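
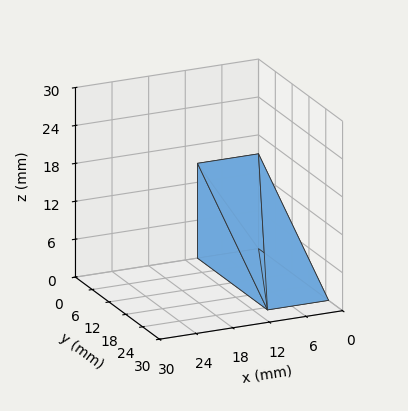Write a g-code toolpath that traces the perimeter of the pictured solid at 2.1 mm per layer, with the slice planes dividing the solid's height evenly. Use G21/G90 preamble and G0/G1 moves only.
Reading the render: the shape is a wedge (ramp): 10 × 25 mm base, rising to 15 mm along the y=0 edge and sloping linearly to z=0 at y=25 (dimensions read to the nearest mm from the axis ticks). For the g-code, the solid's height is divided into equal slices at the stated Δz and each level perimeter traced with G1 moves after a G0 lift.

; perimeter-only toolpath
G21 ; units = mm
G90 ; absolute positioning
G28 ; home
; layer 1
G0 Z2.1
G0 X0.0 Y0.0
G1 X10.0 Y0.0
G1 X10.0 Y21.4
G1 X0.0 Y21.4
G1 X0.0 Y0.0
; layer 2
G0 Z4.3
G0 X0.0 Y0.0
G1 X10.0 Y0.0
G1 X10.0 Y17.9
G1 X0.0 Y17.9
G1 X0.0 Y0.0
; layer 3
G0 Z6.4
G0 X0.0 Y0.0
G1 X10.0 Y0.0
G1 X10.0 Y14.3
G1 X0.0 Y14.3
G1 X0.0 Y0.0
; layer 4
G0 Z8.6
G0 X0.0 Y0.0
G1 X10.0 Y0.0
G1 X10.0 Y10.7
G1 X0.0 Y10.7
G1 X0.0 Y0.0
; layer 5
G0 Z10.7
G0 X0.0 Y0.0
G1 X10.0 Y0.0
G1 X10.0 Y7.1
G1 X0.0 Y7.1
G1 X0.0 Y0.0
; layer 6
G0 Z12.9
G0 X0.0 Y0.0
G1 X10.0 Y0.0
G1 X10.0 Y3.6
G1 X0.0 Y3.6
G1 X0.0 Y0.0
M2 ; end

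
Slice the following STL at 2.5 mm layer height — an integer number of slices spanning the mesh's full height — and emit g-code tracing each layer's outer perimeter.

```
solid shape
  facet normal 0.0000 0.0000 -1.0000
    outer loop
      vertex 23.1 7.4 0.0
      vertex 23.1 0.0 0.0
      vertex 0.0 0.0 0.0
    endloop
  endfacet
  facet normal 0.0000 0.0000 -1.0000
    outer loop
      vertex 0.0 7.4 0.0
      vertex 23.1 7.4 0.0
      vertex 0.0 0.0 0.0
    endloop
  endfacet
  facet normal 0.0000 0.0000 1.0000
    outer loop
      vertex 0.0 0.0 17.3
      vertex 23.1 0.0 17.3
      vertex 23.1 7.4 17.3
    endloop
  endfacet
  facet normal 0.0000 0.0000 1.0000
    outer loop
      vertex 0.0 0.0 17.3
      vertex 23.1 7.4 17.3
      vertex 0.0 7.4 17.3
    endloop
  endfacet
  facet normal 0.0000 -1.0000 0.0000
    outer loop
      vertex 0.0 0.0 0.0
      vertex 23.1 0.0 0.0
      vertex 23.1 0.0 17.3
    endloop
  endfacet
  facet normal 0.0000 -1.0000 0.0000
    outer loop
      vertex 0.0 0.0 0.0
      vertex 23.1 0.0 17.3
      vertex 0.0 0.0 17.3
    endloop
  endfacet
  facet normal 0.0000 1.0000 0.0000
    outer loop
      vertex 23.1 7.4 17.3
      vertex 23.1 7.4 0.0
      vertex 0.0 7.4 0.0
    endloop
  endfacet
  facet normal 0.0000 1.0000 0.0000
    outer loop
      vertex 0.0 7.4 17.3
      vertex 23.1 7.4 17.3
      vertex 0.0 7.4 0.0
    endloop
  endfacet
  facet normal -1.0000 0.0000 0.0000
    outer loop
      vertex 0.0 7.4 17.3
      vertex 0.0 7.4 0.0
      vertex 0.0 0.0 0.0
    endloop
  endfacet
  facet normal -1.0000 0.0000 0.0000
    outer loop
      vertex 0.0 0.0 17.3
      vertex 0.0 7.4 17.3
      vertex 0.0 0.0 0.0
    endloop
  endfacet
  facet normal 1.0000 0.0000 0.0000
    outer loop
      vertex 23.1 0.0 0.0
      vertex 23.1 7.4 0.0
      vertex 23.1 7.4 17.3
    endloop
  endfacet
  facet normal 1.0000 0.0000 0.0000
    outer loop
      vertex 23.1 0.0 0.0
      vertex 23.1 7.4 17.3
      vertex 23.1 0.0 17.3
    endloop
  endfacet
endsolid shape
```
; perimeter-only toolpath
G21 ; units = mm
G90 ; absolute positioning
G28 ; home
; layer 1
G0 Z2.5
G0 X0.0 Y0.0
G1 X23.1 Y0.0
G1 X23.1 Y7.4
G1 X0.0 Y7.4
G1 X0.0 Y0.0
; layer 2
G0 Z4.9
G0 X0.0 Y0.0
G1 X23.1 Y0.0
G1 X23.1 Y7.4
G1 X0.0 Y7.4
G1 X0.0 Y0.0
; layer 3
G0 Z7.4
G0 X0.0 Y0.0
G1 X23.1 Y0.0
G1 X23.1 Y7.4
G1 X0.0 Y7.4
G1 X0.0 Y0.0
; layer 4
G0 Z9.9
G0 X0.0 Y0.0
G1 X23.1 Y0.0
G1 X23.1 Y7.4
G1 X0.0 Y7.4
G1 X0.0 Y0.0
; layer 5
G0 Z12.4
G0 X0.0 Y0.0
G1 X23.1 Y0.0
G1 X23.1 Y7.4
G1 X0.0 Y7.4
G1 X0.0 Y0.0
; layer 6
G0 Z14.8
G0 X0.0 Y0.0
G1 X23.1 Y0.0
G1 X23.1 Y7.4
G1 X0.0 Y7.4
G1 X0.0 Y0.0
; layer 7
G0 Z17.3
G0 X0.0 Y0.0
G1 X23.1 Y0.0
G1 X23.1 Y7.4
G1 X0.0 Y7.4
G1 X0.0 Y0.0
M2 ; end

The solid is a rectangular box, roughly 23.1 × 7.4 mm footprint and 17.3 mm tall. Slicing at Δz = 2.5 mm — 7 equal slices spanning the solid's height, so layer i sits at z = i·h/7 — gives 7 non-empty perimeters. Each is a 4-segment closed polygon; G0 lifts to the layer z and rapids to the start vertex, then G1 traces the edges.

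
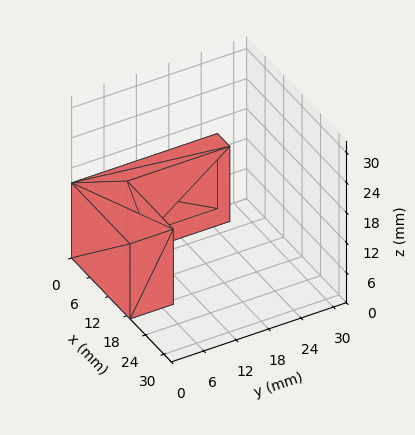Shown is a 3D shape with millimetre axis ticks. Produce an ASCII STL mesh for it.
Reading the render: the shape is an L-shaped prism: outer 19 × 27 mm, arm thicknesses ≈ 8 mm (horizontal) and 4 mm (vertical), extruded 15 mm in z (dimensions read to the nearest mm from the axis ticks). For the STL, each face is triangulated and given an outward normal.

solid part
  facet normal 0.0000 0.0000 -1.0000
    outer loop
      vertex 19.000 8.000 0.000
      vertex 19.000 0.000 0.000
      vertex 0.000 0.000 0.000
    endloop
  endfacet
  facet normal 0.0000 0.0000 -1.0000
    outer loop
      vertex 4.000 8.000 0.000
      vertex 19.000 8.000 0.000
      vertex 0.000 0.000 0.000
    endloop
  endfacet
  facet normal 0.0000 0.0000 -1.0000
    outer loop
      vertex 4.000 27.000 0.000
      vertex 4.000 8.000 0.000
      vertex 0.000 0.000 0.000
    endloop
  endfacet
  facet normal 0.0000 0.0000 -1.0000
    outer loop
      vertex 0.000 27.000 0.000
      vertex 4.000 27.000 0.000
      vertex 0.000 0.000 0.000
    endloop
  endfacet
  facet normal 0.0000 0.0000 1.0000
    outer loop
      vertex 0.000 0.000 15.000
      vertex 19.000 0.000 15.000
      vertex 19.000 8.000 15.000
    endloop
  endfacet
  facet normal 0.0000 0.0000 1.0000
    outer loop
      vertex 0.000 0.000 15.000
      vertex 19.000 8.000 15.000
      vertex 4.000 8.000 15.000
    endloop
  endfacet
  facet normal 0.0000 0.0000 1.0000
    outer loop
      vertex 0.000 0.000 15.000
      vertex 4.000 8.000 15.000
      vertex 4.000 27.000 15.000
    endloop
  endfacet
  facet normal 0.0000 0.0000 1.0000
    outer loop
      vertex 0.000 0.000 15.000
      vertex 4.000 27.000 15.000
      vertex 0.000 27.000 15.000
    endloop
  endfacet
  facet normal 0.0000 -1.0000 0.0000
    outer loop
      vertex 0.000 0.000 0.000
      vertex 19.000 0.000 0.000
      vertex 19.000 0.000 15.000
    endloop
  endfacet
  facet normal 0.0000 -1.0000 0.0000
    outer loop
      vertex 0.000 0.000 0.000
      vertex 19.000 0.000 15.000
      vertex 0.000 0.000 15.000
    endloop
  endfacet
  facet normal 1.0000 0.0000 0.0000
    outer loop
      vertex 19.000 0.000 0.000
      vertex 19.000 8.000 0.000
      vertex 19.000 8.000 15.000
    endloop
  endfacet
  facet normal 1.0000 0.0000 0.0000
    outer loop
      vertex 19.000 0.000 0.000
      vertex 19.000 8.000 15.000
      vertex 19.000 0.000 15.000
    endloop
  endfacet
  facet normal 0.0000 1.0000 0.0000
    outer loop
      vertex 19.000 8.000 0.000
      vertex 4.000 8.000 0.000
      vertex 4.000 8.000 15.000
    endloop
  endfacet
  facet normal 0.0000 1.0000 0.0000
    outer loop
      vertex 19.000 8.000 0.000
      vertex 4.000 8.000 15.000
      vertex 19.000 8.000 15.000
    endloop
  endfacet
  facet normal 1.0000 0.0000 0.0000
    outer loop
      vertex 4.000 8.000 0.000
      vertex 4.000 27.000 0.000
      vertex 4.000 27.000 15.000
    endloop
  endfacet
  facet normal 1.0000 0.0000 0.0000
    outer loop
      vertex 4.000 8.000 0.000
      vertex 4.000 27.000 15.000
      vertex 4.000 8.000 15.000
    endloop
  endfacet
  facet normal 0.0000 1.0000 0.0000
    outer loop
      vertex 4.000 27.000 0.000
      vertex 0.000 27.000 0.000
      vertex 0.000 27.000 15.000
    endloop
  endfacet
  facet normal 0.0000 1.0000 0.0000
    outer loop
      vertex 4.000 27.000 0.000
      vertex 0.000 27.000 15.000
      vertex 4.000 27.000 15.000
    endloop
  endfacet
  facet normal -1.0000 0.0000 0.0000
    outer loop
      vertex 0.000 27.000 0.000
      vertex 0.000 0.000 0.000
      vertex 0.000 0.000 15.000
    endloop
  endfacet
  facet normal -1.0000 0.0000 0.0000
    outer loop
      vertex 0.000 27.000 0.000
      vertex 0.000 0.000 15.000
      vertex 0.000 27.000 15.000
    endloop
  endfacet
endsolid part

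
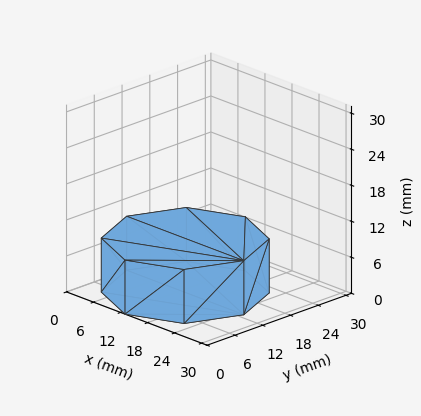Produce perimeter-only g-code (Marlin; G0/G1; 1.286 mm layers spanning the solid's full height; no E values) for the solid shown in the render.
Reading the render: the shape is a regular 8-sided prism (a cylinder approximated with 8 flat sides), circumscribed radius ≈ 13 mm, height ≈ 9 mm (dimensions read to the nearest mm from the axis ticks). For the g-code, the solid's height is divided into equal slices at the stated Δz and each level perimeter traced with G1 moves after a G0 lift.

; perimeter-only toolpath
G21 ; units = mm
G90 ; absolute positioning
G28 ; home
; layer 1
G0 Z1.286
G0 X26.000 Y13.000
G1 X22.192 Y22.192
G1 X13.000 Y26.000
G1 X3.808 Y22.192
G1 X0.000 Y13.000
G1 X3.808 Y3.808
G1 X13.000 Y0.000
G1 X22.192 Y3.808
G1 X26.000 Y13.000
; layer 2
G0 Z2.571
G0 X26.000 Y13.000
G1 X22.192 Y22.192
G1 X13.000 Y26.000
G1 X3.808 Y22.192
G1 X0.000 Y13.000
G1 X3.808 Y3.808
G1 X13.000 Y0.000
G1 X22.192 Y3.808
G1 X26.000 Y13.000
; layer 3
G0 Z3.857
G0 X26.000 Y13.000
G1 X22.192 Y22.192
G1 X13.000 Y26.000
G1 X3.808 Y22.192
G1 X0.000 Y13.000
G1 X3.808 Y3.808
G1 X13.000 Y0.000
G1 X22.192 Y3.808
G1 X26.000 Y13.000
; layer 4
G0 Z5.143
G0 X26.000 Y13.000
G1 X22.192 Y22.192
G1 X13.000 Y26.000
G1 X3.808 Y22.192
G1 X0.000 Y13.000
G1 X3.808 Y3.808
G1 X13.000 Y0.000
G1 X22.192 Y3.808
G1 X26.000 Y13.000
; layer 5
G0 Z6.429
G0 X26.000 Y13.000
G1 X22.192 Y22.192
G1 X13.000 Y26.000
G1 X3.808 Y22.192
G1 X0.000 Y13.000
G1 X3.808 Y3.808
G1 X13.000 Y0.000
G1 X22.192 Y3.808
G1 X26.000 Y13.000
; layer 6
G0 Z7.714
G0 X26.000 Y13.000
G1 X22.192 Y22.192
G1 X13.000 Y26.000
G1 X3.808 Y22.192
G1 X0.000 Y13.000
G1 X3.808 Y3.808
G1 X13.000 Y0.000
G1 X22.192 Y3.808
G1 X26.000 Y13.000
; layer 7
G0 Z9.000
G0 X26.000 Y13.000
G1 X22.192 Y22.192
G1 X13.000 Y26.000
G1 X3.808 Y22.192
G1 X0.000 Y13.000
G1 X3.808 Y3.808
G1 X13.000 Y0.000
G1 X22.192 Y3.808
G1 X26.000 Y13.000
M2 ; end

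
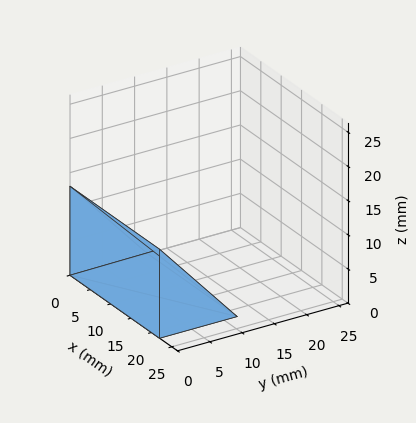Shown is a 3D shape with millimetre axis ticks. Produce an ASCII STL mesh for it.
Reading the render: the shape is a wedge (ramp): 22 × 12 mm base, rising to 13 mm along the y=0 edge and sloping linearly to z=0 at y=12 (dimensions read to the nearest mm from the axis ticks). For the STL, each face is triangulated and given an outward normal.

solid part
  facet normal 0.0000 0.0000 -1.0000
    outer loop
      vertex 22.0 12.0 0.0
      vertex 22.0 0.0 0.0
      vertex 0.0 0.0 0.0
    endloop
  endfacet
  facet normal 0.0000 0.0000 -1.0000
    outer loop
      vertex 0.0 12.0 0.0
      vertex 22.0 12.0 0.0
      vertex 0.0 0.0 0.0
    endloop
  endfacet
  facet normal 0.0000 -1.0000 0.0000
    outer loop
      vertex 0.0 0.0 0.0
      vertex 22.0 0.0 0.0
      vertex 22.0 0.0 13.0
    endloop
  endfacet
  facet normal 0.0000 -1.0000 0.0000
    outer loop
      vertex 0.0 0.0 0.0
      vertex 22.0 0.0 13.0
      vertex 0.0 0.0 13.0
    endloop
  endfacet
  facet normal 0.0000 0.7348 0.6783
    outer loop
      vertex 0.0 0.0 13.0
      vertex 22.0 0.0 13.0
      vertex 22.0 12.0 0.0
    endloop
  endfacet
  facet normal 0.0000 0.7348 0.6783
    outer loop
      vertex 0.0 0.0 13.0
      vertex 22.0 12.0 0.0
      vertex 0.0 12.0 0.0
    endloop
  endfacet
  facet normal -1.0000 0.0000 0.0000
    outer loop
      vertex 0.0 0.0 13.0
      vertex 0.0 12.0 0.0
      vertex 0.0 0.0 0.0
    endloop
  endfacet
  facet normal 1.0000 0.0000 0.0000
    outer loop
      vertex 22.0 0.0 0.0
      vertex 22.0 12.0 0.0
      vertex 22.0 0.0 13.0
    endloop
  endfacet
endsolid part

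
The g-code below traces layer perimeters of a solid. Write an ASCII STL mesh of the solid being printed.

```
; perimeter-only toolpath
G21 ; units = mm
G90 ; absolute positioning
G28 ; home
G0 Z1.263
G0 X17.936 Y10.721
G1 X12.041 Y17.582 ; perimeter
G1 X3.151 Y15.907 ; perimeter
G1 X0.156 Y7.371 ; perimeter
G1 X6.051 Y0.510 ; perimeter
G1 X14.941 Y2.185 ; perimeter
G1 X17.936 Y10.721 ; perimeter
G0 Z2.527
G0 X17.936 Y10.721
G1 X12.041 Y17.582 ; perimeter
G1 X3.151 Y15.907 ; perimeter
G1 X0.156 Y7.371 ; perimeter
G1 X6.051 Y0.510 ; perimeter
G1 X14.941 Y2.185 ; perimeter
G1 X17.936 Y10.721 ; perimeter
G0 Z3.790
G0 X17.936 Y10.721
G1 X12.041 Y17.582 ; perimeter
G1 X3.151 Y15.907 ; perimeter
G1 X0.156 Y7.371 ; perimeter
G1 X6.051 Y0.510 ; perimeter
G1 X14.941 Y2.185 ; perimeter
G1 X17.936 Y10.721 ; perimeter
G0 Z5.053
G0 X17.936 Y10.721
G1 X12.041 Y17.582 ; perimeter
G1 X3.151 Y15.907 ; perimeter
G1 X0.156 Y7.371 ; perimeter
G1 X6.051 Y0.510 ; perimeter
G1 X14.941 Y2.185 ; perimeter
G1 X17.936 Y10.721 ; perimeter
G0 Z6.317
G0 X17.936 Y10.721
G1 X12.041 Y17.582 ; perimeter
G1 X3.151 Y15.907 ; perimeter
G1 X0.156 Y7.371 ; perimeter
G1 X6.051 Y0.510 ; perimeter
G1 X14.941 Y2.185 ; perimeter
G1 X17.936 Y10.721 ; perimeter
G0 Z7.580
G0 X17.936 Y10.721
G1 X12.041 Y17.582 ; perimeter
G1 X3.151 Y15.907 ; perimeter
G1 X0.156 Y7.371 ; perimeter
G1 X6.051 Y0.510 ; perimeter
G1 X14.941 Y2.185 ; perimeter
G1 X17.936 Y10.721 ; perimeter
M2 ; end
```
solid part
  facet normal 0.0000 0.0000 -1.0000
    outer loop
      vertex 3.151 15.907 0.000
      vertex 12.041 17.582 0.000
      vertex 17.936 10.721 0.000
    endloop
  endfacet
  facet normal 0.0000 0.0000 -1.0000
    outer loop
      vertex 0.156 7.371 0.000
      vertex 3.151 15.907 0.000
      vertex 17.936 10.721 0.000
    endloop
  endfacet
  facet normal 0.0000 0.0000 -1.0000
    outer loop
      vertex 6.051 0.510 0.000
      vertex 0.156 7.371 0.000
      vertex 17.936 10.721 0.000
    endloop
  endfacet
  facet normal 0.0000 0.0000 -1.0000
    outer loop
      vertex 14.941 2.185 0.000
      vertex 6.051 0.510 0.000
      vertex 17.936 10.721 0.000
    endloop
  endfacet
  facet normal 0.0000 0.0000 1.0000
    outer loop
      vertex 17.936 10.721 7.580
      vertex 12.041 17.582 7.580
      vertex 3.151 15.907 7.580
    endloop
  endfacet
  facet normal 0.0000 0.0000 1.0000
    outer loop
      vertex 17.936 10.721 7.580
      vertex 3.151 15.907 7.580
      vertex 0.156 7.371 7.580
    endloop
  endfacet
  facet normal 0.0000 0.0000 1.0000
    outer loop
      vertex 17.936 10.721 7.580
      vertex 0.156 7.371 7.580
      vertex 6.051 0.510 7.580
    endloop
  endfacet
  facet normal 0.0000 0.0000 1.0000
    outer loop
      vertex 17.936 10.721 7.580
      vertex 6.051 0.510 7.580
      vertex 14.941 2.185 7.580
    endloop
  endfacet
  facet normal 0.7585 0.6517 0.0000
    outer loop
      vertex 17.936 10.721 0.000
      vertex 12.041 17.582 0.000
      vertex 12.041 17.582 7.580
    endloop
  endfacet
  facet normal 0.7585 0.6517 0.0000
    outer loop
      vertex 17.936 10.721 0.000
      vertex 12.041 17.582 7.580
      vertex 17.936 10.721 7.580
    endloop
  endfacet
  facet normal -0.1852 0.9827 0.0000
    outer loop
      vertex 12.041 17.582 0.000
      vertex 3.151 15.907 0.000
      vertex 3.151 15.907 7.580
    endloop
  endfacet
  facet normal -0.1852 0.9827 0.0000
    outer loop
      vertex 12.041 17.582 0.000
      vertex 3.151 15.907 7.580
      vertex 12.041 17.582 7.580
    endloop
  endfacet
  facet normal -0.9436 0.3311 0.0000
    outer loop
      vertex 3.151 15.907 0.000
      vertex 0.156 7.371 0.000
      vertex 0.156 7.371 7.580
    endloop
  endfacet
  facet normal -0.9436 0.3311 0.0000
    outer loop
      vertex 3.151 15.907 0.000
      vertex 0.156 7.371 7.580
      vertex 3.151 15.907 7.580
    endloop
  endfacet
  facet normal -0.7585 -0.6517 0.0000
    outer loop
      vertex 0.156 7.371 0.000
      vertex 6.051 0.510 0.000
      vertex 6.051 0.510 7.580
    endloop
  endfacet
  facet normal -0.7585 -0.6517 0.0000
    outer loop
      vertex 0.156 7.371 0.000
      vertex 6.051 0.510 7.580
      vertex 0.156 7.371 7.580
    endloop
  endfacet
  facet normal 0.1852 -0.9827 0.0000
    outer loop
      vertex 6.051 0.510 0.000
      vertex 14.941 2.185 0.000
      vertex 14.941 2.185 7.580
    endloop
  endfacet
  facet normal 0.1852 -0.9827 0.0000
    outer loop
      vertex 6.051 0.510 0.000
      vertex 14.941 2.185 7.580
      vertex 6.051 0.510 7.580
    endloop
  endfacet
  facet normal 0.9436 -0.3311 0.0000
    outer loop
      vertex 14.941 2.185 0.000
      vertex 17.936 10.721 0.000
      vertex 17.936 10.721 7.580
    endloop
  endfacet
  facet normal 0.9436 -0.3311 0.0000
    outer loop
      vertex 14.941 2.185 0.000
      vertex 17.936 10.721 7.580
      vertex 14.941 2.185 7.580
    endloop
  endfacet
endsolid part

The G0 Z moves step by Δz≈1.263 mm. Every layer's G1 loop is the same polygon, so the solid is a straight extrusion of it from z=0 to z≈7.58. Closing with flat bottom and top caps and triangulating gives 20 facets — a regular 6-sided prism (a cylinder approximated with 6 flat sides), circumscribed radius ≈ 9.05 mm, height ≈ 7.58 mm.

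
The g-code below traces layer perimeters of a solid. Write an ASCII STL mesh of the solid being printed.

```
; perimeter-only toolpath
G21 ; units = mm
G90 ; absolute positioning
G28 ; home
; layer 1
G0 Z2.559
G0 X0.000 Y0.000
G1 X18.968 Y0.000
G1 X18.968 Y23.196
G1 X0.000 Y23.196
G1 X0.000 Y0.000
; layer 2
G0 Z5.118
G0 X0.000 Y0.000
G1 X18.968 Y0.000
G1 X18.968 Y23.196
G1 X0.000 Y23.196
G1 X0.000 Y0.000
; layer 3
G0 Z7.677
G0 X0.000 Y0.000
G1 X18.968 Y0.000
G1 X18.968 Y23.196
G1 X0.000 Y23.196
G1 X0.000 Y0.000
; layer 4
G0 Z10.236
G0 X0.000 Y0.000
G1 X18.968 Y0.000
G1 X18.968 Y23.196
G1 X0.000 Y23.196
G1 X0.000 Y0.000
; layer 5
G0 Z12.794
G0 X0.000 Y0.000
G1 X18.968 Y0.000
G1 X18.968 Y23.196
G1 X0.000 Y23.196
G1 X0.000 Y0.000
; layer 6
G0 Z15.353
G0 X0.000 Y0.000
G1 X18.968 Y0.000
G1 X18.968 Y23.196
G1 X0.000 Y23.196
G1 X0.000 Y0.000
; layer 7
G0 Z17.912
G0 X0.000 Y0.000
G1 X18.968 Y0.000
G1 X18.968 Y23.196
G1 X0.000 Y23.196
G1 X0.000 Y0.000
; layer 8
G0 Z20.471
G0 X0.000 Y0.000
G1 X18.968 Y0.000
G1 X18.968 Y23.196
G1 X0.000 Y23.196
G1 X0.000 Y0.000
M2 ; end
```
solid part
  facet normal 0.0000 0.0000 -1.0000
    outer loop
      vertex 18.968 23.196 0.000
      vertex 18.968 0.000 0.000
      vertex 0.000 0.000 0.000
    endloop
  endfacet
  facet normal 0.0000 0.0000 -1.0000
    outer loop
      vertex 0.000 23.196 0.000
      vertex 18.968 23.196 0.000
      vertex 0.000 0.000 0.000
    endloop
  endfacet
  facet normal 0.0000 0.0000 1.0000
    outer loop
      vertex 0.000 0.000 20.471
      vertex 18.968 0.000 20.471
      vertex 18.968 23.196 20.471
    endloop
  endfacet
  facet normal 0.0000 0.0000 1.0000
    outer loop
      vertex 0.000 0.000 20.471
      vertex 18.968 23.196 20.471
      vertex 0.000 23.196 20.471
    endloop
  endfacet
  facet normal 0.0000 -1.0000 0.0000
    outer loop
      vertex 0.000 0.000 0.000
      vertex 18.968 0.000 0.000
      vertex 18.968 0.000 20.471
    endloop
  endfacet
  facet normal 0.0000 -1.0000 0.0000
    outer loop
      vertex 0.000 0.000 0.000
      vertex 18.968 0.000 20.471
      vertex 0.000 0.000 20.471
    endloop
  endfacet
  facet normal 0.0000 1.0000 0.0000
    outer loop
      vertex 18.968 23.196 20.471
      vertex 18.968 23.196 0.000
      vertex 0.000 23.196 0.000
    endloop
  endfacet
  facet normal 0.0000 1.0000 0.0000
    outer loop
      vertex 0.000 23.196 20.471
      vertex 18.968 23.196 20.471
      vertex 0.000 23.196 0.000
    endloop
  endfacet
  facet normal -1.0000 0.0000 0.0000
    outer loop
      vertex 0.000 23.196 20.471
      vertex 0.000 23.196 0.000
      vertex 0.000 0.000 0.000
    endloop
  endfacet
  facet normal -1.0000 0.0000 0.0000
    outer loop
      vertex 0.000 0.000 20.471
      vertex 0.000 23.196 20.471
      vertex 0.000 0.000 0.000
    endloop
  endfacet
  facet normal 1.0000 0.0000 0.0000
    outer loop
      vertex 18.968 0.000 0.000
      vertex 18.968 23.196 0.000
      vertex 18.968 23.196 20.471
    endloop
  endfacet
  facet normal 1.0000 0.0000 0.0000
    outer loop
      vertex 18.968 0.000 0.000
      vertex 18.968 23.196 20.471
      vertex 18.968 0.000 20.471
    endloop
  endfacet
endsolid part

The G0 Z moves step by Δz≈2.559 mm. Every layer's G1 loop is the same polygon, so the solid is a straight extrusion of it from z=0 to z≈20.5. Closing with flat bottom and top caps and triangulating gives 12 facets — a rectangular box, roughly 19 × 23.2 mm footprint and 20.5 mm tall.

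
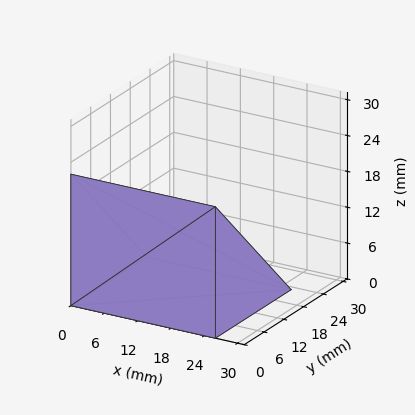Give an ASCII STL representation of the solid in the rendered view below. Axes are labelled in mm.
Reading the render: the shape is a wedge (ramp): 26 × 23 mm base, rising to 22 mm along the y=0 edge and sloping linearly to z=0 at y=23 (dimensions read to the nearest mm from the axis ticks). For the STL, each face is triangulated and given an outward normal.

solid part
  facet normal 0.0000 0.0000 -1.0000
    outer loop
      vertex 26.00 23.00 0.00
      vertex 26.00 0.00 0.00
      vertex 0.00 0.00 0.00
    endloop
  endfacet
  facet normal 0.0000 0.0000 -1.0000
    outer loop
      vertex 0.00 23.00 0.00
      vertex 26.00 23.00 0.00
      vertex 0.00 0.00 0.00
    endloop
  endfacet
  facet normal 0.0000 -1.0000 0.0000
    outer loop
      vertex 0.00 0.00 0.00
      vertex 26.00 0.00 0.00
      vertex 26.00 0.00 22.00
    endloop
  endfacet
  facet normal 0.0000 -1.0000 0.0000
    outer loop
      vertex 0.00 0.00 0.00
      vertex 26.00 0.00 22.00
      vertex 0.00 0.00 22.00
    endloop
  endfacet
  facet normal 0.0000 0.6912 0.7226
    outer loop
      vertex 0.00 0.00 22.00
      vertex 26.00 0.00 22.00
      vertex 26.00 23.00 0.00
    endloop
  endfacet
  facet normal 0.0000 0.6912 0.7226
    outer loop
      vertex 0.00 0.00 22.00
      vertex 26.00 23.00 0.00
      vertex 0.00 23.00 0.00
    endloop
  endfacet
  facet normal -1.0000 0.0000 0.0000
    outer loop
      vertex 0.00 0.00 22.00
      vertex 0.00 23.00 0.00
      vertex 0.00 0.00 0.00
    endloop
  endfacet
  facet normal 1.0000 0.0000 0.0000
    outer loop
      vertex 26.00 0.00 0.00
      vertex 26.00 23.00 0.00
      vertex 26.00 0.00 22.00
    endloop
  endfacet
endsolid part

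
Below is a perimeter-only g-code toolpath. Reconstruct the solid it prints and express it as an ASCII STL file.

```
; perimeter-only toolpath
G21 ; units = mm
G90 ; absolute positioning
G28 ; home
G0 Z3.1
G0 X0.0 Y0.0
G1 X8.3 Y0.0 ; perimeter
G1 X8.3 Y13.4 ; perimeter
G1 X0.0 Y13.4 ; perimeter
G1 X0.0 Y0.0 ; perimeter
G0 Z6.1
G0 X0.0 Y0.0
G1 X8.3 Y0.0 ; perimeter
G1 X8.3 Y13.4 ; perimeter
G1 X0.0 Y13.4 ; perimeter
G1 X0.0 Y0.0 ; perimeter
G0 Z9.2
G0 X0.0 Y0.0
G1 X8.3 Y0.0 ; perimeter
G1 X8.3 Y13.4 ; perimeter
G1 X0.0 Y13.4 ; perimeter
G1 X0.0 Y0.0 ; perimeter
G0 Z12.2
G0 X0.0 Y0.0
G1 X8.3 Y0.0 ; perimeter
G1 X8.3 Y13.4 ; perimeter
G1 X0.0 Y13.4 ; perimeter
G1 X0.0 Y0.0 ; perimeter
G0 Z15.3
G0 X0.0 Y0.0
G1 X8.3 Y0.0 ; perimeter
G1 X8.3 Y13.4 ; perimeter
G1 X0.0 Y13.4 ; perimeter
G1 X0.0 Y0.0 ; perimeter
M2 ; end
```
solid part
  facet normal 0.0000 0.0000 -1.0000
    outer loop
      vertex 8.3 13.4 0.0
      vertex 8.3 0.0 0.0
      vertex 0.0 0.0 0.0
    endloop
  endfacet
  facet normal 0.0000 0.0000 -1.0000
    outer loop
      vertex 0.0 13.4 0.0
      vertex 8.3 13.4 0.0
      vertex 0.0 0.0 0.0
    endloop
  endfacet
  facet normal 0.0000 0.0000 1.0000
    outer loop
      vertex 0.0 0.0 15.3
      vertex 8.3 0.0 15.3
      vertex 8.3 13.4 15.3
    endloop
  endfacet
  facet normal 0.0000 0.0000 1.0000
    outer loop
      vertex 0.0 0.0 15.3
      vertex 8.3 13.4 15.3
      vertex 0.0 13.4 15.3
    endloop
  endfacet
  facet normal 0.0000 -1.0000 0.0000
    outer loop
      vertex 0.0 0.0 0.0
      vertex 8.3 0.0 0.0
      vertex 8.3 0.0 15.3
    endloop
  endfacet
  facet normal 0.0000 -1.0000 0.0000
    outer loop
      vertex 0.0 0.0 0.0
      vertex 8.3 0.0 15.3
      vertex 0.0 0.0 15.3
    endloop
  endfacet
  facet normal 0.0000 1.0000 0.0000
    outer loop
      vertex 8.3 13.4 15.3
      vertex 8.3 13.4 0.0
      vertex 0.0 13.4 0.0
    endloop
  endfacet
  facet normal 0.0000 1.0000 0.0000
    outer loop
      vertex 0.0 13.4 15.3
      vertex 8.3 13.4 15.3
      vertex 0.0 13.4 0.0
    endloop
  endfacet
  facet normal -1.0000 0.0000 0.0000
    outer loop
      vertex 0.0 13.4 15.3
      vertex 0.0 13.4 0.0
      vertex 0.0 0.0 0.0
    endloop
  endfacet
  facet normal -1.0000 0.0000 0.0000
    outer loop
      vertex 0.0 0.0 15.3
      vertex 0.0 13.4 15.3
      vertex 0.0 0.0 0.0
    endloop
  endfacet
  facet normal 1.0000 0.0000 0.0000
    outer loop
      vertex 8.3 0.0 0.0
      vertex 8.3 13.4 0.0
      vertex 8.3 13.4 15.3
    endloop
  endfacet
  facet normal 1.0000 0.0000 0.0000
    outer loop
      vertex 8.3 0.0 0.0
      vertex 8.3 13.4 15.3
      vertex 8.3 0.0 15.3
    endloop
  endfacet
endsolid part

The G0 Z moves step by Δz≈3.1 mm. Every layer's G1 loop is the same polygon, so the solid is a straight extrusion of it from z=0 to z≈15.3. Closing with flat bottom and top caps and triangulating gives 12 facets — a rectangular box, roughly 8.3 × 13.4 mm footprint and 15.3 mm tall.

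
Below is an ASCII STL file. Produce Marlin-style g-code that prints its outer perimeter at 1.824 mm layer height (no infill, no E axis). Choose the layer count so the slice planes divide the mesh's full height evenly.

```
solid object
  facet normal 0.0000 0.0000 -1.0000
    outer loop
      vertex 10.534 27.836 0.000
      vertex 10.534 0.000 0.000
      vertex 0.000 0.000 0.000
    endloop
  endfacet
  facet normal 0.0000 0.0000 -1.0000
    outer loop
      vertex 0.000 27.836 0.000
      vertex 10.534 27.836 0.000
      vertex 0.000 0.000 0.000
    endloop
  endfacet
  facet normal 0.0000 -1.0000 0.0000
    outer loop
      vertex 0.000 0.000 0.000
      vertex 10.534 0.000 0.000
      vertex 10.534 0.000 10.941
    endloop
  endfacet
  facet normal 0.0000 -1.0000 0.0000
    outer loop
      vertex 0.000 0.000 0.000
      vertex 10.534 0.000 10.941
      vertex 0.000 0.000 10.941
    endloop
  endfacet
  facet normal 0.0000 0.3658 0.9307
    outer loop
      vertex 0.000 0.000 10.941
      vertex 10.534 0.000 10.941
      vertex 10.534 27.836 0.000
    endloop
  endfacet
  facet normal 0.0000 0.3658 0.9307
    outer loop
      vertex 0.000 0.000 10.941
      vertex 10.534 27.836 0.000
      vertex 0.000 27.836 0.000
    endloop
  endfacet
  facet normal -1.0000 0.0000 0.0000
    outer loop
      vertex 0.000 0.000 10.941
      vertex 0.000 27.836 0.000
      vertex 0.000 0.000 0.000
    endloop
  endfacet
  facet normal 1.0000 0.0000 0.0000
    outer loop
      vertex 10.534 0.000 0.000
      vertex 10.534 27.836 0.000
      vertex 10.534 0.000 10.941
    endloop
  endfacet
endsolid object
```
; perimeter-only toolpath
G21 ; units = mm
G90 ; absolute positioning
G28 ; home
; layer 1
G0 Z1.824
G0 X0.000 Y0.000
G1 X10.534 Y0.000
G1 X10.534 Y23.197
G1 X0.000 Y23.197
G1 X0.000 Y0.000
; layer 2
G0 Z3.647
G0 X0.000 Y0.000
G1 X10.534 Y0.000
G1 X10.534 Y18.557
G1 X0.000 Y18.557
G1 X0.000 Y0.000
; layer 3
G0 Z5.471
G0 X0.000 Y0.000
G1 X10.534 Y0.000
G1 X10.534 Y13.918
G1 X0.000 Y13.918
G1 X0.000 Y0.000
; layer 4
G0 Z7.294
G0 X0.000 Y0.000
G1 X10.534 Y0.000
G1 X10.534 Y9.279
G1 X0.000 Y9.279
G1 X0.000 Y0.000
; layer 5
G0 Z9.117
G0 X0.000 Y0.000
G1 X10.534 Y0.000
G1 X10.534 Y4.639
G1 X0.000 Y4.639
G1 X0.000 Y0.000
M2 ; end

The solid is a wedge (ramp): 10.5 × 27.8 mm base, rising to 10.9 mm along the y=0 edge and sloping linearly to z=0 at y=27.8. Slicing at Δz = 1.824 mm — 6 equal slices spanning the solid's height, so layer i sits at z = i·h/6 — gives 5 non-empty perimeters. Each is a 4-segment closed polygon; G0 lifts to the layer z and rapids to the start vertex, then G1 traces the edges. The cross-section shrinks linearly with z (the slice at the apex is degenerate and omitted).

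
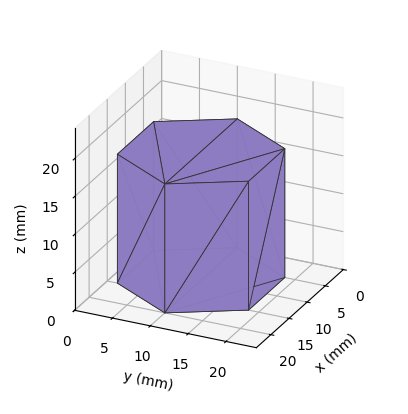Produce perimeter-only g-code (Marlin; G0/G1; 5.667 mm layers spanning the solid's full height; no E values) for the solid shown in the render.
Reading the render: the shape is a regular 6-sided prism (a cylinder approximated with 6 flat sides), circumscribed radius ≈ 10 mm, height ≈ 17 mm (dimensions read to the nearest mm from the axis ticks). For the g-code, the solid's height is divided into equal slices at the stated Δz and each level perimeter traced with G1 moves after a G0 lift.

; perimeter-only toolpath
G21 ; units = mm
G90 ; absolute positioning
G28 ; home
; layer 1
G0 Z5.667
G0 X20.000 Y10.000
G1 X15.000 Y18.660
G1 X5.000 Y18.660
G1 X0.000 Y10.000
G1 X5.000 Y1.340
G1 X15.000 Y1.340
G1 X20.000 Y10.000
; layer 2
G0 Z11.333
G0 X20.000 Y10.000
G1 X15.000 Y18.660
G1 X5.000 Y18.660
G1 X0.000 Y10.000
G1 X5.000 Y1.340
G1 X15.000 Y1.340
G1 X20.000 Y10.000
; layer 3
G0 Z17.000
G0 X20.000 Y10.000
G1 X15.000 Y18.660
G1 X5.000 Y18.660
G1 X0.000 Y10.000
G1 X5.000 Y1.340
G1 X15.000 Y1.340
G1 X20.000 Y10.000
M2 ; end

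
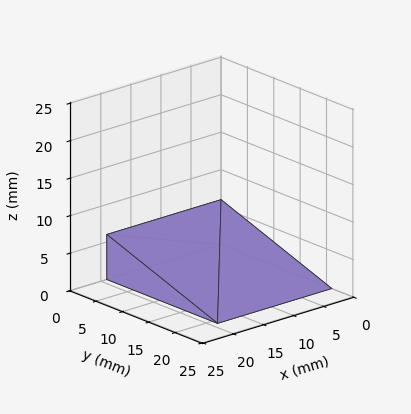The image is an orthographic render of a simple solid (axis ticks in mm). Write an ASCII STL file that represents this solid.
Reading the render: the shape is a wedge (ramp): 19 × 21 mm base, rising to 6 mm along the y=0 edge and sloping linearly to z=0 at y=21 (dimensions read to the nearest mm from the axis ticks). For the STL, each face is triangulated and given an outward normal.

solid part
  facet normal 0.0000 0.0000 -1.0000
    outer loop
      vertex 19.000 21.000 0.000
      vertex 19.000 0.000 0.000
      vertex 0.000 0.000 0.000
    endloop
  endfacet
  facet normal 0.0000 0.0000 -1.0000
    outer loop
      vertex 0.000 21.000 0.000
      vertex 19.000 21.000 0.000
      vertex 0.000 0.000 0.000
    endloop
  endfacet
  facet normal 0.0000 -1.0000 0.0000
    outer loop
      vertex 0.000 0.000 0.000
      vertex 19.000 0.000 0.000
      vertex 19.000 0.000 6.000
    endloop
  endfacet
  facet normal 0.0000 -1.0000 0.0000
    outer loop
      vertex 0.000 0.000 0.000
      vertex 19.000 0.000 6.000
      vertex 0.000 0.000 6.000
    endloop
  endfacet
  facet normal 0.0000 0.2747 0.9615
    outer loop
      vertex 0.000 0.000 6.000
      vertex 19.000 0.000 6.000
      vertex 19.000 21.000 0.000
    endloop
  endfacet
  facet normal 0.0000 0.2747 0.9615
    outer loop
      vertex 0.000 0.000 6.000
      vertex 19.000 21.000 0.000
      vertex 0.000 21.000 0.000
    endloop
  endfacet
  facet normal -1.0000 0.0000 0.0000
    outer loop
      vertex 0.000 0.000 6.000
      vertex 0.000 21.000 0.000
      vertex 0.000 0.000 0.000
    endloop
  endfacet
  facet normal 1.0000 0.0000 0.0000
    outer loop
      vertex 19.000 0.000 0.000
      vertex 19.000 21.000 0.000
      vertex 19.000 0.000 6.000
    endloop
  endfacet
endsolid part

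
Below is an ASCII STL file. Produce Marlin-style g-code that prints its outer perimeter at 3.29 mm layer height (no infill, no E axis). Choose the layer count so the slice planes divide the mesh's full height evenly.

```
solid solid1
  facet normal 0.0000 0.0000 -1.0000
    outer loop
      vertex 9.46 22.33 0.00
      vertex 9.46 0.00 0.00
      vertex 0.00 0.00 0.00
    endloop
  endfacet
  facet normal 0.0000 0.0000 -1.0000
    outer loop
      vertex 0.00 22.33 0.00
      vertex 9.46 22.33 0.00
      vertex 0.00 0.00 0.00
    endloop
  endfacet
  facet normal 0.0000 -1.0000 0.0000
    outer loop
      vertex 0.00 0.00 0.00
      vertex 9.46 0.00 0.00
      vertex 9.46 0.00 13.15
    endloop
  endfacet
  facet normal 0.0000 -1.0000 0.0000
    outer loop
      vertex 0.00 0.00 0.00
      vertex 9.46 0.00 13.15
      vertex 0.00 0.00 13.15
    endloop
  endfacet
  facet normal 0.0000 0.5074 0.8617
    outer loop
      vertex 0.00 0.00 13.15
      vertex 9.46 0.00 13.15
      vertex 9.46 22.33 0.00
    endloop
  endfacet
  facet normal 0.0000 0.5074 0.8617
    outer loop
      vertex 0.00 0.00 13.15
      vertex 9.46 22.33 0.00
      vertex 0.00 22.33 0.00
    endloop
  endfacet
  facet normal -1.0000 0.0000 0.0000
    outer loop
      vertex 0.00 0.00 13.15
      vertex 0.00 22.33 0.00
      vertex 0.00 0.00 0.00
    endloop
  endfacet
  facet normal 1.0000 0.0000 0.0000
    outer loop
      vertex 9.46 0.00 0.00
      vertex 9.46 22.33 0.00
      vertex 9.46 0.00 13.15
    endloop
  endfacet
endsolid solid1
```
; perimeter-only toolpath
G21 ; units = mm
G90 ; absolute positioning
G28 ; home
; layer 1
G0 Z3.29
G0 X0.00 Y0.00
G1 X9.46 Y0.00
G1 X9.46 Y16.75
G1 X0.00 Y16.75
G1 X0.00 Y0.00
; layer 2
G0 Z6.58
G0 X0.00 Y0.00
G1 X9.46 Y0.00
G1 X9.46 Y11.16
G1 X0.00 Y11.16
G1 X0.00 Y0.00
; layer 3
G0 Z9.86
G0 X0.00 Y0.00
G1 X9.46 Y0.00
G1 X9.46 Y5.58
G1 X0.00 Y5.58
G1 X0.00 Y0.00
M2 ; end

The solid is a wedge (ramp): 9.46 × 22.3 mm base, rising to 13.2 mm along the y=0 edge and sloping linearly to z=0 at y=22.3. Slicing at Δz = 3.29 mm — 4 equal slices spanning the solid's height, so layer i sits at z = i·h/4 — gives 3 non-empty perimeters. Each is a 4-segment closed polygon; G0 lifts to the layer z and rapids to the start vertex, then G1 traces the edges. The cross-section shrinks linearly with z (the slice at the apex is degenerate and omitted).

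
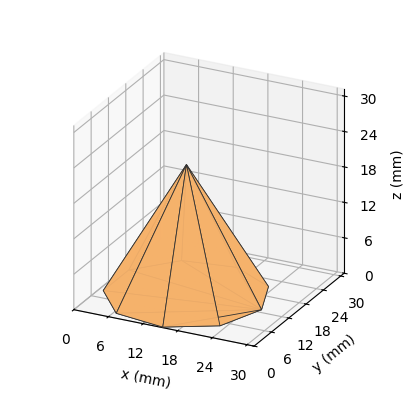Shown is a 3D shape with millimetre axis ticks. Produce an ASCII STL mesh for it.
Reading the render: the shape is a regular 9-sided pyramid, base circumscribed radius ≈ 13 mm, apex at z ≈ 22 mm (dimensions read to the nearest mm from the axis ticks). For the STL, each face is triangulated and given an outward normal.

solid part
  facet normal 0.0000 0.0000 -1.0000
    outer loop
      vertex 15.3 25.8 0.0
      vertex 23.0 21.4 0.0
      vertex 26.0 13.0 0.0
    endloop
  endfacet
  facet normal 0.0000 0.0000 -1.0000
    outer loop
      vertex 6.5 24.3 0.0
      vertex 15.3 25.8 0.0
      vertex 26.0 13.0 0.0
    endloop
  endfacet
  facet normal 0.0000 0.0000 -1.0000
    outer loop
      vertex 0.8 17.4 0.0
      vertex 6.5 24.3 0.0
      vertex 26.0 13.0 0.0
    endloop
  endfacet
  facet normal 0.0000 0.0000 -1.0000
    outer loop
      vertex 0.8 8.6 0.0
      vertex 0.8 17.4 0.0
      vertex 26.0 13.0 0.0
    endloop
  endfacet
  facet normal 0.0000 0.0000 -1.0000
    outer loop
      vertex 6.5 1.7 0.0
      vertex 0.8 8.6 0.0
      vertex 26.0 13.0 0.0
    endloop
  endfacet
  facet normal 0.0000 0.0000 -1.0000
    outer loop
      vertex 15.3 0.2 0.0
      vertex 6.5 1.7 0.0
      vertex 26.0 13.0 0.0
    endloop
  endfacet
  facet normal 0.0000 0.0000 -1.0000
    outer loop
      vertex 23.0 4.6 0.0
      vertex 15.3 0.2 0.0
      vertex 26.0 13.0 0.0
    endloop
  endfacet
  facet normal 0.8229 0.2939 0.4863
    outer loop
      vertex 26.0 13.0 0.0
      vertex 23.0 21.4 0.0
      vertex 13.0 13.0 22.0
    endloop
  endfacet
  facet normal 0.4334 0.7585 0.4866
    outer loop
      vertex 23.0 21.4 0.0
      vertex 15.3 25.8 0.0
      vertex 13.0 13.0 22.0
    endloop
  endfacet
  facet normal -0.1469 0.8616 0.4859
    outer loop
      vertex 15.3 25.8 0.0
      vertex 6.5 24.3 0.0
      vertex 13.0 13.0 22.0
    endloop
  endfacet
  facet normal -0.6741 0.5569 0.4852
    outer loop
      vertex 6.5 24.3 0.0
      vertex 0.8 17.4 0.0
      vertex 13.0 13.0 22.0
    endloop
  endfacet
  facet normal -0.8745 0.0000 0.4850
    outer loop
      vertex 0.8 17.4 0.0
      vertex 0.8 8.6 0.0
      vertex 13.0 13.0 22.0
    endloop
  endfacet
  facet normal -0.6741 -0.5569 0.4852
    outer loop
      vertex 0.8 8.6 0.0
      vertex 6.5 1.7 0.0
      vertex 13.0 13.0 22.0
    endloop
  endfacet
  facet normal -0.1469 -0.8616 0.4859
    outer loop
      vertex 6.5 1.7 0.0
      vertex 15.3 0.2 0.0
      vertex 13.0 13.0 22.0
    endloop
  endfacet
  facet normal 0.4334 -0.7585 0.4866
    outer loop
      vertex 15.3 0.2 0.0
      vertex 23.0 4.6 0.0
      vertex 13.0 13.0 22.0
    endloop
  endfacet
  facet normal 0.8229 -0.2939 0.4863
    outer loop
      vertex 23.0 4.6 0.0
      vertex 26.0 13.0 0.0
      vertex 13.0 13.0 22.0
    endloop
  endfacet
endsolid part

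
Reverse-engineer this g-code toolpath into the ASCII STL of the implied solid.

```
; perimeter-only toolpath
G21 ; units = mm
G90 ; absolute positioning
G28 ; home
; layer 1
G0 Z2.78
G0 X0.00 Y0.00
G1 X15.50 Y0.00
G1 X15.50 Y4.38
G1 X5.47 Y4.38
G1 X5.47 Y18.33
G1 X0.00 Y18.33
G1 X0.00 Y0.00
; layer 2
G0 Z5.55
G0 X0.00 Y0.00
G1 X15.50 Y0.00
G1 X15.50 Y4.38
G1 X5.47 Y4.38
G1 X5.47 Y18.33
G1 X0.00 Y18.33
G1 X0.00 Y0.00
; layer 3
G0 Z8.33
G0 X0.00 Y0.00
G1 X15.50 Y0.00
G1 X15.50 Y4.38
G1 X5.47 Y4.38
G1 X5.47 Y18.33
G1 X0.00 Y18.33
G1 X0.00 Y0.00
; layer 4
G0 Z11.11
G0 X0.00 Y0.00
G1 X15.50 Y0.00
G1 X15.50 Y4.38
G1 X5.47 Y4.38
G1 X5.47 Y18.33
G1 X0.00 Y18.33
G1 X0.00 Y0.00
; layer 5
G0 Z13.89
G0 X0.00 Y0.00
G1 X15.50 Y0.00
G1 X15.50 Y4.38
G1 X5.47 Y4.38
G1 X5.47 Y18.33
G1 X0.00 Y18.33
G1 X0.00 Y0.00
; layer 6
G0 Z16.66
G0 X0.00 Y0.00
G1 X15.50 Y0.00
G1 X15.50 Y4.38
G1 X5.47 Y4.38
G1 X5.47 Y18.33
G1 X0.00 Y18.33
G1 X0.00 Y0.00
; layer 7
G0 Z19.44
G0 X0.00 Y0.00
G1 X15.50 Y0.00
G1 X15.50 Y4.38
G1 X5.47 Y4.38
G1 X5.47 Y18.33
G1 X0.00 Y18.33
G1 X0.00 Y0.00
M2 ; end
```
solid part
  facet normal 0.0000 0.0000 -1.0000
    outer loop
      vertex 15.50 4.38 0.00
      vertex 15.50 0.00 0.00
      vertex 0.00 0.00 0.00
    endloop
  endfacet
  facet normal 0.0000 0.0000 -1.0000
    outer loop
      vertex 5.47 4.38 0.00
      vertex 15.50 4.38 0.00
      vertex 0.00 0.00 0.00
    endloop
  endfacet
  facet normal 0.0000 0.0000 -1.0000
    outer loop
      vertex 5.47 18.33 0.00
      vertex 5.47 4.38 0.00
      vertex 0.00 0.00 0.00
    endloop
  endfacet
  facet normal 0.0000 0.0000 -1.0000
    outer loop
      vertex 0.00 18.33 0.00
      vertex 5.47 18.33 0.00
      vertex 0.00 0.00 0.00
    endloop
  endfacet
  facet normal 0.0000 0.0000 1.0000
    outer loop
      vertex 0.00 0.00 19.44
      vertex 15.50 0.00 19.44
      vertex 15.50 4.38 19.44
    endloop
  endfacet
  facet normal 0.0000 0.0000 1.0000
    outer loop
      vertex 0.00 0.00 19.44
      vertex 15.50 4.38 19.44
      vertex 5.47 4.38 19.44
    endloop
  endfacet
  facet normal 0.0000 0.0000 1.0000
    outer loop
      vertex 0.00 0.00 19.44
      vertex 5.47 4.38 19.44
      vertex 5.47 18.33 19.44
    endloop
  endfacet
  facet normal 0.0000 0.0000 1.0000
    outer loop
      vertex 0.00 0.00 19.44
      vertex 5.47 18.33 19.44
      vertex 0.00 18.33 19.44
    endloop
  endfacet
  facet normal 0.0000 -1.0000 0.0000
    outer loop
      vertex 0.00 0.00 0.00
      vertex 15.50 0.00 0.00
      vertex 15.50 0.00 19.44
    endloop
  endfacet
  facet normal 0.0000 -1.0000 0.0000
    outer loop
      vertex 0.00 0.00 0.00
      vertex 15.50 0.00 19.44
      vertex 0.00 0.00 19.44
    endloop
  endfacet
  facet normal 1.0000 0.0000 0.0000
    outer loop
      vertex 15.50 0.00 0.00
      vertex 15.50 4.38 0.00
      vertex 15.50 4.38 19.44
    endloop
  endfacet
  facet normal 1.0000 0.0000 0.0000
    outer loop
      vertex 15.50 0.00 0.00
      vertex 15.50 4.38 19.44
      vertex 15.50 0.00 19.44
    endloop
  endfacet
  facet normal 0.0000 1.0000 0.0000
    outer loop
      vertex 15.50 4.38 0.00
      vertex 5.47 4.38 0.00
      vertex 5.47 4.38 19.44
    endloop
  endfacet
  facet normal 0.0000 1.0000 0.0000
    outer loop
      vertex 15.50 4.38 0.00
      vertex 5.47 4.38 19.44
      vertex 15.50 4.38 19.44
    endloop
  endfacet
  facet normal 1.0000 0.0000 0.0000
    outer loop
      vertex 5.47 4.38 0.00
      vertex 5.47 18.33 0.00
      vertex 5.47 18.33 19.44
    endloop
  endfacet
  facet normal 1.0000 0.0000 0.0000
    outer loop
      vertex 5.47 4.38 0.00
      vertex 5.47 18.33 19.44
      vertex 5.47 4.38 19.44
    endloop
  endfacet
  facet normal 0.0000 1.0000 0.0000
    outer loop
      vertex 5.47 18.33 0.00
      vertex 0.00 18.33 0.00
      vertex 0.00 18.33 19.44
    endloop
  endfacet
  facet normal 0.0000 1.0000 0.0000
    outer loop
      vertex 5.47 18.33 0.00
      vertex 0.00 18.33 19.44
      vertex 5.47 18.33 19.44
    endloop
  endfacet
  facet normal -1.0000 0.0000 0.0000
    outer loop
      vertex 0.00 18.33 0.00
      vertex 0.00 0.00 0.00
      vertex 0.00 0.00 19.44
    endloop
  endfacet
  facet normal -1.0000 0.0000 0.0000
    outer loop
      vertex 0.00 18.33 0.00
      vertex 0.00 0.00 19.44
      vertex 0.00 18.33 19.44
    endloop
  endfacet
endsolid part

The G0 Z moves step by Δz≈2.78 mm. Every layer's G1 loop is the same polygon, so the solid is a straight extrusion of it from z=0 to z≈19.4. Closing with flat bottom and top caps and triangulating gives 20 facets — an L-shaped prism: outer 15.5 × 18.3 mm, arm thicknesses ≈ 4.38 mm (horizontal) and 5.47 mm (vertical), extruded 19.4 mm in z.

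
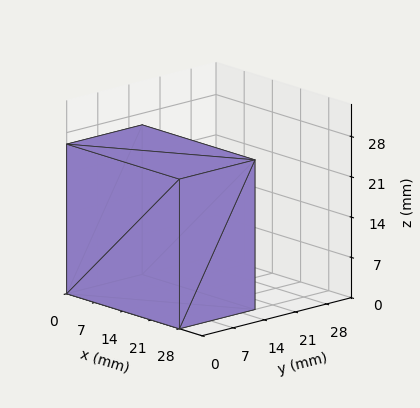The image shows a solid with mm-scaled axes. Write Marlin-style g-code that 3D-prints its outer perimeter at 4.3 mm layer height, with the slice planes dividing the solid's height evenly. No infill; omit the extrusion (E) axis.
Reading the render: the shape is a rectangular box, roughly 28 × 17 mm footprint and 26 mm tall (dimensions read to the nearest mm from the axis ticks). For the g-code, the solid's height is divided into equal slices at the stated Δz and each level perimeter traced with G1 moves after a G0 lift.

; perimeter-only toolpath
G21 ; units = mm
G90 ; absolute positioning
G28 ; home
; layer 1
G0 Z4.3
G0 X0.0 Y0.0
G1 X28.0 Y0.0
G1 X28.0 Y17.0
G1 X0.0 Y17.0
G1 X0.0 Y0.0
; layer 2
G0 Z8.7
G0 X0.0 Y0.0
G1 X28.0 Y0.0
G1 X28.0 Y17.0
G1 X0.0 Y17.0
G1 X0.0 Y0.0
; layer 3
G0 Z13.0
G0 X0.0 Y0.0
G1 X28.0 Y0.0
G1 X28.0 Y17.0
G1 X0.0 Y17.0
G1 X0.0 Y0.0
; layer 4
G0 Z17.3
G0 X0.0 Y0.0
G1 X28.0 Y0.0
G1 X28.0 Y17.0
G1 X0.0 Y17.0
G1 X0.0 Y0.0
; layer 5
G0 Z21.7
G0 X0.0 Y0.0
G1 X28.0 Y0.0
G1 X28.0 Y17.0
G1 X0.0 Y17.0
G1 X0.0 Y0.0
; layer 6
G0 Z26.0
G0 X0.0 Y0.0
G1 X28.0 Y0.0
G1 X28.0 Y17.0
G1 X0.0 Y17.0
G1 X0.0 Y0.0
M2 ; end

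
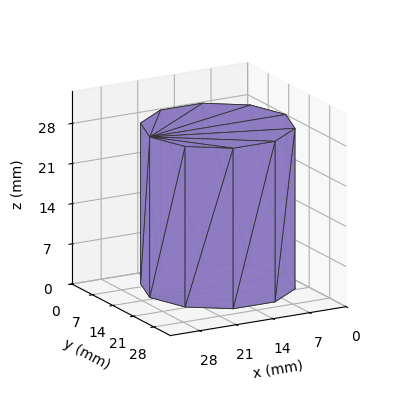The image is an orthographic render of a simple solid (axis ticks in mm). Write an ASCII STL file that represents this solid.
Reading the render: the shape is a regular 10-sided prism (a cylinder approximated with 10 flat sides), circumscribed radius ≈ 13 mm, height ≈ 28 mm (dimensions read to the nearest mm from the axis ticks). For the STL, each face is triangulated and given an outward normal.

solid part
  facet normal 0.0000 0.0000 -1.0000
    outer loop
      vertex 17.0 25.4 0.0
      vertex 23.5 20.6 0.0
      vertex 26.0 13.0 0.0
    endloop
  endfacet
  facet normal 0.0000 0.0000 -1.0000
    outer loop
      vertex 9.0 25.4 0.0
      vertex 17.0 25.4 0.0
      vertex 26.0 13.0 0.0
    endloop
  endfacet
  facet normal 0.0000 0.0000 -1.0000
    outer loop
      vertex 2.5 20.6 0.0
      vertex 9.0 25.4 0.0
      vertex 26.0 13.0 0.0
    endloop
  endfacet
  facet normal 0.0000 0.0000 -1.0000
    outer loop
      vertex 0.0 13.0 0.0
      vertex 2.5 20.6 0.0
      vertex 26.0 13.0 0.0
    endloop
  endfacet
  facet normal 0.0000 0.0000 -1.0000
    outer loop
      vertex 2.5 5.4 0.0
      vertex 0.0 13.0 0.0
      vertex 26.0 13.0 0.0
    endloop
  endfacet
  facet normal 0.0000 0.0000 -1.0000
    outer loop
      vertex 9.0 0.6 0.0
      vertex 2.5 5.4 0.0
      vertex 26.0 13.0 0.0
    endloop
  endfacet
  facet normal 0.0000 0.0000 -1.0000
    outer loop
      vertex 17.0 0.6 0.0
      vertex 9.0 0.6 0.0
      vertex 26.0 13.0 0.0
    endloop
  endfacet
  facet normal 0.0000 0.0000 -1.0000
    outer loop
      vertex 23.5 5.4 0.0
      vertex 17.0 0.6 0.0
      vertex 26.0 13.0 0.0
    endloop
  endfacet
  facet normal 0.0000 0.0000 1.0000
    outer loop
      vertex 26.0 13.0 28.0
      vertex 23.5 20.6 28.0
      vertex 17.0 25.4 28.0
    endloop
  endfacet
  facet normal 0.0000 0.0000 1.0000
    outer loop
      vertex 26.0 13.0 28.0
      vertex 17.0 25.4 28.0
      vertex 9.0 25.4 28.0
    endloop
  endfacet
  facet normal 0.0000 0.0000 1.0000
    outer loop
      vertex 26.0 13.0 28.0
      vertex 9.0 25.4 28.0
      vertex 2.5 20.6 28.0
    endloop
  endfacet
  facet normal 0.0000 0.0000 1.0000
    outer loop
      vertex 26.0 13.0 28.0
      vertex 2.5 20.6 28.0
      vertex 0.0 13.0 28.0
    endloop
  endfacet
  facet normal 0.0000 0.0000 1.0000
    outer loop
      vertex 26.0 13.0 28.0
      vertex 0.0 13.0 28.0
      vertex 2.5 5.4 28.0
    endloop
  endfacet
  facet normal 0.0000 0.0000 1.0000
    outer loop
      vertex 26.0 13.0 28.0
      vertex 2.5 5.4 28.0
      vertex 9.0 0.6 28.0
    endloop
  endfacet
  facet normal 0.0000 0.0000 1.0000
    outer loop
      vertex 26.0 13.0 28.0
      vertex 9.0 0.6 28.0
      vertex 17.0 0.6 28.0
    endloop
  endfacet
  facet normal 0.0000 0.0000 1.0000
    outer loop
      vertex 26.0 13.0 28.0
      vertex 17.0 0.6 28.0
      vertex 23.5 5.4 28.0
    endloop
  endfacet
  facet normal 0.9499 0.3125 0.0000
    outer loop
      vertex 26.0 13.0 0.0
      vertex 23.5 20.6 0.0
      vertex 23.5 20.6 28.0
    endloop
  endfacet
  facet normal 0.9499 0.3125 0.0000
    outer loop
      vertex 26.0 13.0 0.0
      vertex 23.5 20.6 28.0
      vertex 26.0 13.0 28.0
    endloop
  endfacet
  facet normal 0.5940 0.8044 0.0000
    outer loop
      vertex 23.5 20.6 0.0
      vertex 17.0 25.4 0.0
      vertex 17.0 25.4 28.0
    endloop
  endfacet
  facet normal 0.5940 0.8044 0.0000
    outer loop
      vertex 23.5 20.6 0.0
      vertex 17.0 25.4 28.0
      vertex 23.5 20.6 28.0
    endloop
  endfacet
  facet normal 0.0000 1.0000 0.0000
    outer loop
      vertex 17.0 25.4 0.0
      vertex 9.0 25.4 0.0
      vertex 9.0 25.4 28.0
    endloop
  endfacet
  facet normal 0.0000 1.0000 0.0000
    outer loop
      vertex 17.0 25.4 0.0
      vertex 9.0 25.4 28.0
      vertex 17.0 25.4 28.0
    endloop
  endfacet
  facet normal -0.5940 0.8044 0.0000
    outer loop
      vertex 9.0 25.4 0.0
      vertex 2.5 20.6 0.0
      vertex 2.5 20.6 28.0
    endloop
  endfacet
  facet normal -0.5940 0.8044 0.0000
    outer loop
      vertex 9.0 25.4 0.0
      vertex 2.5 20.6 28.0
      vertex 9.0 25.4 28.0
    endloop
  endfacet
  facet normal -0.9499 0.3125 0.0000
    outer loop
      vertex 2.5 20.6 0.0
      vertex 0.0 13.0 0.0
      vertex 0.0 13.0 28.0
    endloop
  endfacet
  facet normal -0.9499 0.3125 0.0000
    outer loop
      vertex 2.5 20.6 0.0
      vertex 0.0 13.0 28.0
      vertex 2.5 20.6 28.0
    endloop
  endfacet
  facet normal -0.9499 -0.3125 0.0000
    outer loop
      vertex 0.0 13.0 0.0
      vertex 2.5 5.4 0.0
      vertex 2.5 5.4 28.0
    endloop
  endfacet
  facet normal -0.9499 -0.3125 0.0000
    outer loop
      vertex 0.0 13.0 0.0
      vertex 2.5 5.4 28.0
      vertex 0.0 13.0 28.0
    endloop
  endfacet
  facet normal -0.5940 -0.8044 0.0000
    outer loop
      vertex 2.5 5.4 0.0
      vertex 9.0 0.6 0.0
      vertex 9.0 0.6 28.0
    endloop
  endfacet
  facet normal -0.5940 -0.8044 0.0000
    outer loop
      vertex 2.5 5.4 0.0
      vertex 9.0 0.6 28.0
      vertex 2.5 5.4 28.0
    endloop
  endfacet
  facet normal 0.0000 -1.0000 0.0000
    outer loop
      vertex 9.0 0.6 0.0
      vertex 17.0 0.6 0.0
      vertex 17.0 0.6 28.0
    endloop
  endfacet
  facet normal 0.0000 -1.0000 0.0000
    outer loop
      vertex 9.0 0.6 0.0
      vertex 17.0 0.6 28.0
      vertex 9.0 0.6 28.0
    endloop
  endfacet
  facet normal 0.5940 -0.8044 0.0000
    outer loop
      vertex 17.0 0.6 0.0
      vertex 23.5 5.4 0.0
      vertex 23.5 5.4 28.0
    endloop
  endfacet
  facet normal 0.5940 -0.8044 0.0000
    outer loop
      vertex 17.0 0.6 0.0
      vertex 23.5 5.4 28.0
      vertex 17.0 0.6 28.0
    endloop
  endfacet
  facet normal 0.9499 -0.3125 0.0000
    outer loop
      vertex 23.5 5.4 0.0
      vertex 26.0 13.0 0.0
      vertex 26.0 13.0 28.0
    endloop
  endfacet
  facet normal 0.9499 -0.3125 0.0000
    outer loop
      vertex 23.5 5.4 0.0
      vertex 26.0 13.0 28.0
      vertex 23.5 5.4 28.0
    endloop
  endfacet
endsolid part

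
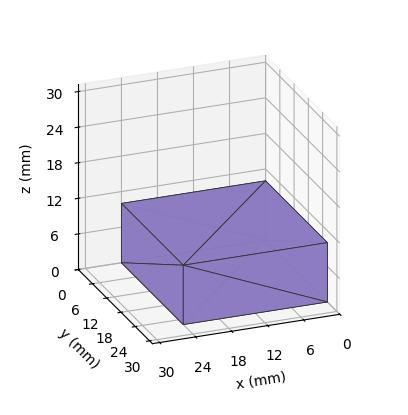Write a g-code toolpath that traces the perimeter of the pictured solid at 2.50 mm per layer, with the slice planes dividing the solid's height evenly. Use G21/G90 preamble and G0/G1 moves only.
Reading the render: the shape is a rectangular box, roughly 24 × 26 mm footprint and 10 mm tall (dimensions read to the nearest mm from the axis ticks). For the g-code, the solid's height is divided into equal slices at the stated Δz and each level perimeter traced with G1 moves after a G0 lift.

; perimeter-only toolpath
G21 ; units = mm
G90 ; absolute positioning
G28 ; home
; layer 1
G0 Z2.50
G0 X0.00 Y0.00
G1 X24.00 Y0.00
G1 X24.00 Y26.00
G1 X0.00 Y26.00
G1 X0.00 Y0.00
; layer 2
G0 Z5.00
G0 X0.00 Y0.00
G1 X24.00 Y0.00
G1 X24.00 Y26.00
G1 X0.00 Y26.00
G1 X0.00 Y0.00
; layer 3
G0 Z7.50
G0 X0.00 Y0.00
G1 X24.00 Y0.00
G1 X24.00 Y26.00
G1 X0.00 Y26.00
G1 X0.00 Y0.00
; layer 4
G0 Z10.00
G0 X0.00 Y0.00
G1 X24.00 Y0.00
G1 X24.00 Y26.00
G1 X0.00 Y26.00
G1 X0.00 Y0.00
M2 ; end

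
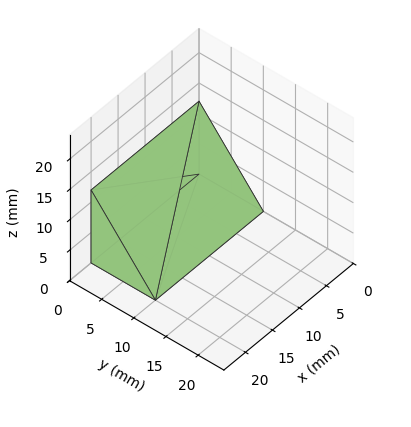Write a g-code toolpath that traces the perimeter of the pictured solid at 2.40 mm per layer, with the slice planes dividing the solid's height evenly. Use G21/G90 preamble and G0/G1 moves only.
Reading the render: the shape is a wedge (ramp): 20 × 10 mm base, rising to 12 mm along the y=0 edge and sloping linearly to z=0 at y=10 (dimensions read to the nearest mm from the axis ticks). For the g-code, the solid's height is divided into equal slices at the stated Δz and each level perimeter traced with G1 moves after a G0 lift.

; perimeter-only toolpath
G21 ; units = mm
G90 ; absolute positioning
G28 ; home
; layer 1
G0 Z2.40
G0 X0.00 Y0.00
G1 X20.00 Y0.00
G1 X20.00 Y8.00
G1 X0.00 Y8.00
G1 X0.00 Y0.00
; layer 2
G0 Z4.80
G0 X0.00 Y0.00
G1 X20.00 Y0.00
G1 X20.00 Y6.00
G1 X0.00 Y6.00
G1 X0.00 Y0.00
; layer 3
G0 Z7.20
G0 X0.00 Y0.00
G1 X20.00 Y0.00
G1 X20.00 Y4.00
G1 X0.00 Y4.00
G1 X0.00 Y0.00
; layer 4
G0 Z9.60
G0 X0.00 Y0.00
G1 X20.00 Y0.00
G1 X20.00 Y2.00
G1 X0.00 Y2.00
G1 X0.00 Y0.00
M2 ; end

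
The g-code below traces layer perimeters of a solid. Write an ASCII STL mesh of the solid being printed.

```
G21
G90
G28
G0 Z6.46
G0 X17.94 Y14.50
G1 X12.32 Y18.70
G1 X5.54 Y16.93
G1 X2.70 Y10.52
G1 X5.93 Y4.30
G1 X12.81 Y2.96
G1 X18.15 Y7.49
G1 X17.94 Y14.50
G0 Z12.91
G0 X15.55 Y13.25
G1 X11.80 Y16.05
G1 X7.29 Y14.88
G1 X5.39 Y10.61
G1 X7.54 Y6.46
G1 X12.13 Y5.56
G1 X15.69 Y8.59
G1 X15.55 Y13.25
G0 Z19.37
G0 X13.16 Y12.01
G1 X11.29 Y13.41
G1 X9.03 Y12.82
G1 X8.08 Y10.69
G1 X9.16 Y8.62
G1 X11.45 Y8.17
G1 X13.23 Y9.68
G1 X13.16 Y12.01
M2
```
solid part
  facet normal 0.0000 0.0000 -1.0000
    outer loop
      vertex 3.80 18.98 0.00
      vertex 12.84 21.34 0.00
      vertex 20.33 15.74 0.00
    endloop
  endfacet
  facet normal 0.0000 0.0000 -1.0000
    outer loop
      vertex 0.01 10.44 0.00
      vertex 3.80 18.98 0.00
      vertex 20.33 15.74 0.00
    endloop
  endfacet
  facet normal 0.0000 0.0000 -1.0000
    outer loop
      vertex 4.32 2.15 0.00
      vertex 0.01 10.44 0.00
      vertex 20.33 15.74 0.00
    endloop
  endfacet
  facet normal 0.0000 0.0000 -1.0000
    outer loop
      vertex 13.49 0.35 0.00
      vertex 4.32 2.15 0.00
      vertex 20.33 15.74 0.00
    endloop
  endfacet
  facet normal 0.0000 0.0000 -1.0000
    outer loop
      vertex 20.61 6.40 0.00
      vertex 13.49 0.35 0.00
      vertex 20.33 15.74 0.00
    endloop
  endfacet
  facet normal 0.5605 0.7497 0.3517
    outer loop
      vertex 20.33 15.74 0.00
      vertex 12.84 21.34 0.00
      vertex 10.77 10.77 25.83
    endloop
  endfacet
  facet normal -0.2365 0.9058 0.3517
    outer loop
      vertex 12.84 21.34 0.00
      vertex 3.80 18.98 0.00
      vertex 10.77 10.77 25.83
    endloop
  endfacet
  facet normal -0.8557 0.3797 0.3516
    outer loop
      vertex 3.80 18.98 0.00
      vertex 0.01 10.44 0.00
      vertex 10.77 10.77 25.83
    endloop
  endfacet
  facet normal -0.8306 -0.4318 0.3515
    outer loop
      vertex 0.01 10.44 0.00
      vertex 4.32 2.15 0.00
      vertex 10.77 10.77 25.83
    endloop
  endfacet
  facet normal -0.1803 -0.9186 0.3516
    outer loop
      vertex 4.32 2.15 0.00
      vertex 13.49 0.35 0.00
      vertex 10.77 10.77 25.83
    endloop
  endfacet
  facet normal 0.6062 -0.7134 0.3516
    outer loop
      vertex 13.49 0.35 0.00
      vertex 20.61 6.40 0.00
      vertex 10.77 10.77 25.83
    endloop
  endfacet
  facet normal 0.9357 0.0281 0.3517
    outer loop
      vertex 20.61 6.40 0.00
      vertex 20.33 15.74 0.00
      vertex 10.77 10.77 25.83
    endloop
  endfacet
endsolid part

The G0 Z moves step by Δz≈6.46 mm. The G1 loops shrink linearly with z, so the solid tapers from its base footprint up to z≈25.8. Closing with a flat bottom cap and the tapered top and triangulating gives 12 facets — a regular 7-sided pyramid, base circumscribed radius ≈ 10.8 mm, apex at z ≈ 25.8 mm.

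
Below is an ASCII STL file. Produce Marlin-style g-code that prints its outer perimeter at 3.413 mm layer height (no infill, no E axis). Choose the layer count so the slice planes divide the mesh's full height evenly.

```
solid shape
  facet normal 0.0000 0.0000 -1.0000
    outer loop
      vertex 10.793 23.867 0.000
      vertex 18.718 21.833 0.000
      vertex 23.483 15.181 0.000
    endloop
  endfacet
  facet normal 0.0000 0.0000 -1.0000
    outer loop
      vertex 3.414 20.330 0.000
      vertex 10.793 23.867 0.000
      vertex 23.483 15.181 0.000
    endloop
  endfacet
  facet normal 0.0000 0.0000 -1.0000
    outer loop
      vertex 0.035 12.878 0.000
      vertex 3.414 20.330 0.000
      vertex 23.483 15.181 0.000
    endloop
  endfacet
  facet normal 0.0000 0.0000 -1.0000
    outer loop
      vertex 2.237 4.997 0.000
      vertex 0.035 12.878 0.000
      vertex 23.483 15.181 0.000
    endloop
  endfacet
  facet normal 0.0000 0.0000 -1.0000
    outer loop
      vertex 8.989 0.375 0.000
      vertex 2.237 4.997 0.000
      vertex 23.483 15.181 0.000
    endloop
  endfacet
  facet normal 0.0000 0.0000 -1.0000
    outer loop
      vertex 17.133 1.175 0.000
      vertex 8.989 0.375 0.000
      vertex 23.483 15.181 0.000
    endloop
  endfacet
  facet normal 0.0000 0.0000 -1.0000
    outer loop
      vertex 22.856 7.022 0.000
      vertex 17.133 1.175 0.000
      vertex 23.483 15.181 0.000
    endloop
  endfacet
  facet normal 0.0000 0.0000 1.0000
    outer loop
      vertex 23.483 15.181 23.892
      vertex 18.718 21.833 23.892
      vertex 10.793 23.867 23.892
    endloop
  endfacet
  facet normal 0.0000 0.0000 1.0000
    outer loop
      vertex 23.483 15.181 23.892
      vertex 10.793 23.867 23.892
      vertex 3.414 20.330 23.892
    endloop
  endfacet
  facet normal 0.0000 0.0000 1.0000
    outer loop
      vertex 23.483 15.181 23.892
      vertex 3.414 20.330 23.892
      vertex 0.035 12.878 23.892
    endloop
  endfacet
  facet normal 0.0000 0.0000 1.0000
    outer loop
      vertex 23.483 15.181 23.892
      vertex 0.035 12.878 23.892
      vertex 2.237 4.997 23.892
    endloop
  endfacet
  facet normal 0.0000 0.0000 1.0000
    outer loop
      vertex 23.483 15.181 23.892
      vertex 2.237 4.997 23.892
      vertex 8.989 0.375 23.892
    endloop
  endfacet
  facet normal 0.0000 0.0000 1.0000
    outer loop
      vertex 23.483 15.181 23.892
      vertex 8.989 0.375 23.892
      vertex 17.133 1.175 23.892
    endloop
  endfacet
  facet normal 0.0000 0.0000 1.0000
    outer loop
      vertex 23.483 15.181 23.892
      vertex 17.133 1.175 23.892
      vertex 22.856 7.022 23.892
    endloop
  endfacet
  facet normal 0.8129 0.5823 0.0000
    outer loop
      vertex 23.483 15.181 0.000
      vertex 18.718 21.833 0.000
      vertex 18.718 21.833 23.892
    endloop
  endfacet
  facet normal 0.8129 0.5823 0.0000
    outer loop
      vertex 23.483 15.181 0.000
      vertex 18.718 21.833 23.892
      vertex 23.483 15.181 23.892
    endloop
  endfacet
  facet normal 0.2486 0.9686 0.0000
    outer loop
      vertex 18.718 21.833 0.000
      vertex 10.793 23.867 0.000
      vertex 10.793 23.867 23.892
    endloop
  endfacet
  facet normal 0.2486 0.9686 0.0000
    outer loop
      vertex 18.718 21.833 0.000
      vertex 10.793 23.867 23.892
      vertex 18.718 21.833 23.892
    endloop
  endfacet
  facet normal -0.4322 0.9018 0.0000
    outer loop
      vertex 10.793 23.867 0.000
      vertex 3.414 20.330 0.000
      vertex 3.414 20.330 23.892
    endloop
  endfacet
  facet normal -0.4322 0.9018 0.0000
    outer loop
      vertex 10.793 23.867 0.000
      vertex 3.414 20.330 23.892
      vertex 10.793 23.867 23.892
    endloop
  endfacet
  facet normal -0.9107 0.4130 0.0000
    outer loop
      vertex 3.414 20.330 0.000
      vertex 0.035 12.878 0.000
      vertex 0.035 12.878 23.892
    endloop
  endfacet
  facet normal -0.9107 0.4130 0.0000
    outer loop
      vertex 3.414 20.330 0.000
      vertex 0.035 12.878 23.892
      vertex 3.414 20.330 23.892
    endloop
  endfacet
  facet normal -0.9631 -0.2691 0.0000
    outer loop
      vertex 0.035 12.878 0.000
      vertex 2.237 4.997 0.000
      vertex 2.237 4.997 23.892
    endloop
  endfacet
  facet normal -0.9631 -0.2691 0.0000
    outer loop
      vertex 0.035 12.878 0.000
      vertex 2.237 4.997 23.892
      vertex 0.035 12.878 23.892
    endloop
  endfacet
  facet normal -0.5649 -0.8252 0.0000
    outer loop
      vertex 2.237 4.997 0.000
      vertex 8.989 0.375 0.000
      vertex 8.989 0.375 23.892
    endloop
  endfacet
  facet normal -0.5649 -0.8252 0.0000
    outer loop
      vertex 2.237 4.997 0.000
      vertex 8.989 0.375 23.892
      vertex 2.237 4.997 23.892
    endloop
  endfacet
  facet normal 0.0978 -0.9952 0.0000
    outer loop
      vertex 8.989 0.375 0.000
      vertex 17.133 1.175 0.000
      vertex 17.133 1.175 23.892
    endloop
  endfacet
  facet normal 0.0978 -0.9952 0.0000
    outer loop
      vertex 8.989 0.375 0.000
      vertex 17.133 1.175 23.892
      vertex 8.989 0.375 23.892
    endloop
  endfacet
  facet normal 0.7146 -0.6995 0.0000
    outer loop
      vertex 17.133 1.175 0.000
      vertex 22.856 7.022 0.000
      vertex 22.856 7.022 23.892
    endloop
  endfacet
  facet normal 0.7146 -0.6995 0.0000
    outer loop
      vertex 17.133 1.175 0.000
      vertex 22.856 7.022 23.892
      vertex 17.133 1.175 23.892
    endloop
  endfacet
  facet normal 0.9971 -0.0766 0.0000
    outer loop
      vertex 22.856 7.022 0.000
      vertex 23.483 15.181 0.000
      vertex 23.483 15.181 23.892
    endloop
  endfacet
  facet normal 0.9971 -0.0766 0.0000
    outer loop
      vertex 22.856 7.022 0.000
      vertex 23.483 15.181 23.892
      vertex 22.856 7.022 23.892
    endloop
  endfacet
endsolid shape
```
; perimeter-only toolpath
G21 ; units = mm
G90 ; absolute positioning
G28 ; home
; layer 1
G0 Z3.413
G0 X23.483 Y15.181
G1 X18.718 Y21.833
G1 X10.793 Y23.867
G1 X3.414 Y20.330
G1 X0.035 Y12.878
G1 X2.237 Y4.997
G1 X8.989 Y0.375
G1 X17.133 Y1.175
G1 X22.856 Y7.022
G1 X23.483 Y15.181
; layer 2
G0 Z6.826
G0 X23.483 Y15.181
G1 X18.718 Y21.833
G1 X10.793 Y23.867
G1 X3.414 Y20.330
G1 X0.035 Y12.878
G1 X2.237 Y4.997
G1 X8.989 Y0.375
G1 X17.133 Y1.175
G1 X22.856 Y7.022
G1 X23.483 Y15.181
; layer 3
G0 Z10.239
G0 X23.483 Y15.181
G1 X18.718 Y21.833
G1 X10.793 Y23.867
G1 X3.414 Y20.330
G1 X0.035 Y12.878
G1 X2.237 Y4.997
G1 X8.989 Y0.375
G1 X17.133 Y1.175
G1 X22.856 Y7.022
G1 X23.483 Y15.181
; layer 4
G0 Z13.653
G0 X23.483 Y15.181
G1 X18.718 Y21.833
G1 X10.793 Y23.867
G1 X3.414 Y20.330
G1 X0.035 Y12.878
G1 X2.237 Y4.997
G1 X8.989 Y0.375
G1 X17.133 Y1.175
G1 X22.856 Y7.022
G1 X23.483 Y15.181
; layer 5
G0 Z17.066
G0 X23.483 Y15.181
G1 X18.718 Y21.833
G1 X10.793 Y23.867
G1 X3.414 Y20.330
G1 X0.035 Y12.878
G1 X2.237 Y4.997
G1 X8.989 Y0.375
G1 X17.133 Y1.175
G1 X22.856 Y7.022
G1 X23.483 Y15.181
; layer 6
G0 Z20.479
G0 X23.483 Y15.181
G1 X18.718 Y21.833
G1 X10.793 Y23.867
G1 X3.414 Y20.330
G1 X0.035 Y12.878
G1 X2.237 Y4.997
G1 X8.989 Y0.375
G1 X17.133 Y1.175
G1 X22.856 Y7.022
G1 X23.483 Y15.181
; layer 7
G0 Z23.892
G0 X23.483 Y15.181
G1 X18.718 Y21.833
G1 X10.793 Y23.867
G1 X3.414 Y20.330
G1 X0.035 Y12.878
G1 X2.237 Y4.997
G1 X8.989 Y0.375
G1 X17.133 Y1.175
G1 X22.856 Y7.022
G1 X23.483 Y15.181
M2 ; end

The solid is a regular 9-sided prism (a cylinder approximated with 9 flat sides), circumscribed radius ≈ 12 mm, height ≈ 23.9 mm. Slicing at Δz = 3.413 mm — 7 equal slices spanning the solid's height, so layer i sits at z = i·h/7 — gives 7 non-empty perimeters. Each is a 9-segment closed polygon; G0 lifts to the layer z and rapids to the start vertex, then G1 traces the edges.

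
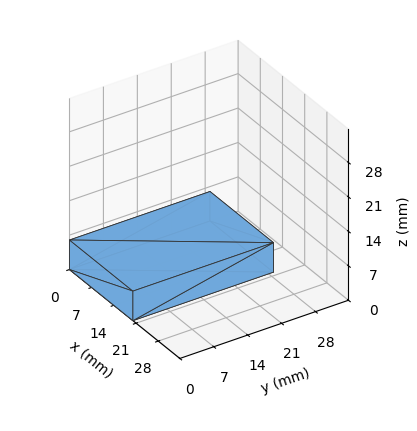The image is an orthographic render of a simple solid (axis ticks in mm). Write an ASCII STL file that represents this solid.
Reading the render: the shape is a rectangular box, roughly 20 × 29 mm footprint and 6 mm tall (dimensions read to the nearest mm from the axis ticks). For the STL, each face is triangulated and given an outward normal.

solid part
  facet normal 0.0000 0.0000 -1.0000
    outer loop
      vertex 20.0 29.0 0.0
      vertex 20.0 0.0 0.0
      vertex 0.0 0.0 0.0
    endloop
  endfacet
  facet normal 0.0000 0.0000 -1.0000
    outer loop
      vertex 0.0 29.0 0.0
      vertex 20.0 29.0 0.0
      vertex 0.0 0.0 0.0
    endloop
  endfacet
  facet normal 0.0000 0.0000 1.0000
    outer loop
      vertex 0.0 0.0 6.0
      vertex 20.0 0.0 6.0
      vertex 20.0 29.0 6.0
    endloop
  endfacet
  facet normal 0.0000 0.0000 1.0000
    outer loop
      vertex 0.0 0.0 6.0
      vertex 20.0 29.0 6.0
      vertex 0.0 29.0 6.0
    endloop
  endfacet
  facet normal 0.0000 -1.0000 0.0000
    outer loop
      vertex 0.0 0.0 0.0
      vertex 20.0 0.0 0.0
      vertex 20.0 0.0 6.0
    endloop
  endfacet
  facet normal 0.0000 -1.0000 0.0000
    outer loop
      vertex 0.0 0.0 0.0
      vertex 20.0 0.0 6.0
      vertex 0.0 0.0 6.0
    endloop
  endfacet
  facet normal 0.0000 1.0000 0.0000
    outer loop
      vertex 20.0 29.0 6.0
      vertex 20.0 29.0 0.0
      vertex 0.0 29.0 0.0
    endloop
  endfacet
  facet normal 0.0000 1.0000 0.0000
    outer loop
      vertex 0.0 29.0 6.0
      vertex 20.0 29.0 6.0
      vertex 0.0 29.0 0.0
    endloop
  endfacet
  facet normal -1.0000 0.0000 0.0000
    outer loop
      vertex 0.0 29.0 6.0
      vertex 0.0 29.0 0.0
      vertex 0.0 0.0 0.0
    endloop
  endfacet
  facet normal -1.0000 0.0000 0.0000
    outer loop
      vertex 0.0 0.0 6.0
      vertex 0.0 29.0 6.0
      vertex 0.0 0.0 0.0
    endloop
  endfacet
  facet normal 1.0000 0.0000 0.0000
    outer loop
      vertex 20.0 0.0 0.0
      vertex 20.0 29.0 0.0
      vertex 20.0 29.0 6.0
    endloop
  endfacet
  facet normal 1.0000 0.0000 0.0000
    outer loop
      vertex 20.0 0.0 0.0
      vertex 20.0 29.0 6.0
      vertex 20.0 0.0 6.0
    endloop
  endfacet
endsolid part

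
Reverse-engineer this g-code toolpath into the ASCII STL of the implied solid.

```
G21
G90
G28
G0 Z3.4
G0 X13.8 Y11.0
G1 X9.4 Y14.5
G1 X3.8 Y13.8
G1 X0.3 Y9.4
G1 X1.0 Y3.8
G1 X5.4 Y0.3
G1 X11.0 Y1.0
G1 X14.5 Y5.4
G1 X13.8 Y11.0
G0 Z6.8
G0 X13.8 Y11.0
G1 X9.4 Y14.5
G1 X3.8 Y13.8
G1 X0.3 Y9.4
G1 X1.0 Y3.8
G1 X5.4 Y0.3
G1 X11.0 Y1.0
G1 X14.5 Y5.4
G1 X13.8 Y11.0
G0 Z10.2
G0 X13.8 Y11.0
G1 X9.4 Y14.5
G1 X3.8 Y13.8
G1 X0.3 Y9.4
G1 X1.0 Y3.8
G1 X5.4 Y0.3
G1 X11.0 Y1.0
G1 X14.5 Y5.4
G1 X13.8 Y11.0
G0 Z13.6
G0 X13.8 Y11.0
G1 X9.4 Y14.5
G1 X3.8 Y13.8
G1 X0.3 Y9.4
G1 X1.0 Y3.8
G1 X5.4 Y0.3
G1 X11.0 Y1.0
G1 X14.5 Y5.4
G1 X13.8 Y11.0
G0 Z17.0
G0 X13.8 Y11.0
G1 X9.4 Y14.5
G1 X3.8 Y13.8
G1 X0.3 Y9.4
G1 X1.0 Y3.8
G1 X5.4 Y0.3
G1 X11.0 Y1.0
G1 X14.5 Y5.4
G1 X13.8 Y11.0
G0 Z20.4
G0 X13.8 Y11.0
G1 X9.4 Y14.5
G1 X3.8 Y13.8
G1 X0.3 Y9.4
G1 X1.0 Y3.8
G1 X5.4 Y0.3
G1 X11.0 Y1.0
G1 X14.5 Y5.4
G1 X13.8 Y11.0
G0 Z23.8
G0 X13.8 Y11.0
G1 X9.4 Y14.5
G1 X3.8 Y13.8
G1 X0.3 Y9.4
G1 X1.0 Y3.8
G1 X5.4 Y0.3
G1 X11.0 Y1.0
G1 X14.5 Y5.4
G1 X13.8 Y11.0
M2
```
solid part
  facet normal 0.0000 0.0000 -1.0000
    outer loop
      vertex 3.8 13.8 0.0
      vertex 9.4 14.5 0.0
      vertex 13.8 11.0 0.0
    endloop
  endfacet
  facet normal 0.0000 0.0000 -1.0000
    outer loop
      vertex 0.3 9.4 0.0
      vertex 3.8 13.8 0.0
      vertex 13.8 11.0 0.0
    endloop
  endfacet
  facet normal 0.0000 0.0000 -1.0000
    outer loop
      vertex 1.0 3.8 0.0
      vertex 0.3 9.4 0.0
      vertex 13.8 11.0 0.0
    endloop
  endfacet
  facet normal 0.0000 0.0000 -1.0000
    outer loop
      vertex 5.4 0.3 0.0
      vertex 1.0 3.8 0.0
      vertex 13.8 11.0 0.0
    endloop
  endfacet
  facet normal 0.0000 0.0000 -1.0000
    outer loop
      vertex 11.0 1.0 0.0
      vertex 5.4 0.3 0.0
      vertex 13.8 11.0 0.0
    endloop
  endfacet
  facet normal 0.0000 0.0000 -1.0000
    outer loop
      vertex 14.5 5.4 0.0
      vertex 11.0 1.0 0.0
      vertex 13.8 11.0 0.0
    endloop
  endfacet
  facet normal 0.0000 0.0000 1.0000
    outer loop
      vertex 13.8 11.0 23.8
      vertex 9.4 14.5 23.8
      vertex 3.8 13.8 23.8
    endloop
  endfacet
  facet normal 0.0000 0.0000 1.0000
    outer loop
      vertex 13.8 11.0 23.8
      vertex 3.8 13.8 23.8
      vertex 0.3 9.4 23.8
    endloop
  endfacet
  facet normal 0.0000 0.0000 1.0000
    outer loop
      vertex 13.8 11.0 23.8
      vertex 0.3 9.4 23.8
      vertex 1.0 3.8 23.8
    endloop
  endfacet
  facet normal 0.0000 0.0000 1.0000
    outer loop
      vertex 13.8 11.0 23.8
      vertex 1.0 3.8 23.8
      vertex 5.4 0.3 23.8
    endloop
  endfacet
  facet normal 0.0000 0.0000 1.0000
    outer loop
      vertex 13.8 11.0 23.8
      vertex 5.4 0.3 23.8
      vertex 11.0 1.0 23.8
    endloop
  endfacet
  facet normal 0.0000 0.0000 1.0000
    outer loop
      vertex 13.8 11.0 23.8
      vertex 11.0 1.0 23.8
      vertex 14.5 5.4 23.8
    endloop
  endfacet
  facet normal 0.6225 0.7826 0.0000
    outer loop
      vertex 13.8 11.0 0.0
      vertex 9.4 14.5 0.0
      vertex 9.4 14.5 23.8
    endloop
  endfacet
  facet normal 0.6225 0.7826 0.0000
    outer loop
      vertex 13.8 11.0 0.0
      vertex 9.4 14.5 23.8
      vertex 13.8 11.0 23.8
    endloop
  endfacet
  facet normal -0.1240 0.9923 0.0000
    outer loop
      vertex 9.4 14.5 0.0
      vertex 3.8 13.8 0.0
      vertex 3.8 13.8 23.8
    endloop
  endfacet
  facet normal -0.1240 0.9923 0.0000
    outer loop
      vertex 9.4 14.5 0.0
      vertex 3.8 13.8 23.8
      vertex 9.4 14.5 23.8
    endloop
  endfacet
  facet normal -0.7826 0.6225 0.0000
    outer loop
      vertex 3.8 13.8 0.0
      vertex 0.3 9.4 0.0
      vertex 0.3 9.4 23.8
    endloop
  endfacet
  facet normal -0.7826 0.6225 0.0000
    outer loop
      vertex 3.8 13.8 0.0
      vertex 0.3 9.4 23.8
      vertex 3.8 13.8 23.8
    endloop
  endfacet
  facet normal -0.9923 -0.1240 0.0000
    outer loop
      vertex 0.3 9.4 0.0
      vertex 1.0 3.8 0.0
      vertex 1.0 3.8 23.8
    endloop
  endfacet
  facet normal -0.9923 -0.1240 0.0000
    outer loop
      vertex 0.3 9.4 0.0
      vertex 1.0 3.8 23.8
      vertex 0.3 9.4 23.8
    endloop
  endfacet
  facet normal -0.6225 -0.7826 0.0000
    outer loop
      vertex 1.0 3.8 0.0
      vertex 5.4 0.3 0.0
      vertex 5.4 0.3 23.8
    endloop
  endfacet
  facet normal -0.6225 -0.7826 0.0000
    outer loop
      vertex 1.0 3.8 0.0
      vertex 5.4 0.3 23.8
      vertex 1.0 3.8 23.8
    endloop
  endfacet
  facet normal 0.1240 -0.9923 0.0000
    outer loop
      vertex 5.4 0.3 0.0
      vertex 11.0 1.0 0.0
      vertex 11.0 1.0 23.8
    endloop
  endfacet
  facet normal 0.1240 -0.9923 0.0000
    outer loop
      vertex 5.4 0.3 0.0
      vertex 11.0 1.0 23.8
      vertex 5.4 0.3 23.8
    endloop
  endfacet
  facet normal 0.7826 -0.6225 0.0000
    outer loop
      vertex 11.0 1.0 0.0
      vertex 14.5 5.4 0.0
      vertex 14.5 5.4 23.8
    endloop
  endfacet
  facet normal 0.7826 -0.6225 0.0000
    outer loop
      vertex 11.0 1.0 0.0
      vertex 14.5 5.4 23.8
      vertex 11.0 1.0 23.8
    endloop
  endfacet
  facet normal 0.9923 0.1240 0.0000
    outer loop
      vertex 14.5 5.4 0.0
      vertex 13.8 11.0 0.0
      vertex 13.8 11.0 23.8
    endloop
  endfacet
  facet normal 0.9923 0.1240 0.0000
    outer loop
      vertex 14.5 5.4 0.0
      vertex 13.8 11.0 23.8
      vertex 14.5 5.4 23.8
    endloop
  endfacet
endsolid part

The G0 Z moves step by Δz≈3.4 mm. Every layer's G1 loop is the same polygon, so the solid is a straight extrusion of it from z=0 to z≈23.8. Closing with flat bottom and top caps and triangulating gives 28 facets — a regular 8-sided prism (a cylinder approximated with 8 flat sides), circumscribed radius ≈ 7.4 mm, height ≈ 23.8 mm.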